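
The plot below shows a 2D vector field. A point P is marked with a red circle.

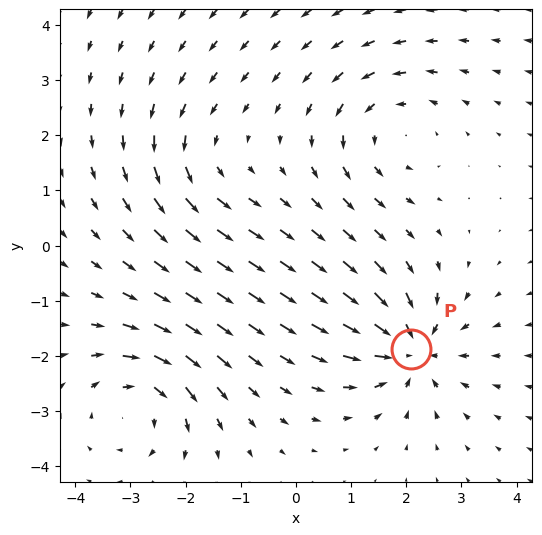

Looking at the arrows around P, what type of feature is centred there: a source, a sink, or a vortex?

At P (2.1, -1.9) the arrows converge inward. Divergence about -6, curl ≈0 — negative divergence with near-zero curl is a sink.

sink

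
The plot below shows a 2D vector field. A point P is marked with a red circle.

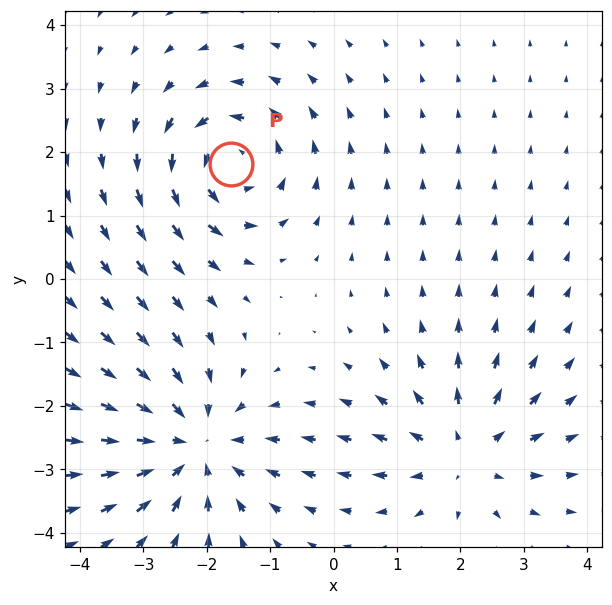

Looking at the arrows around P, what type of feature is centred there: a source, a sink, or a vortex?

vortex

At P (-1.6, 1.8) the arrows circulate counterclockwise. Divergence ≈0, curl about +5 — near-zero divergence with nonzero curl is a vortex.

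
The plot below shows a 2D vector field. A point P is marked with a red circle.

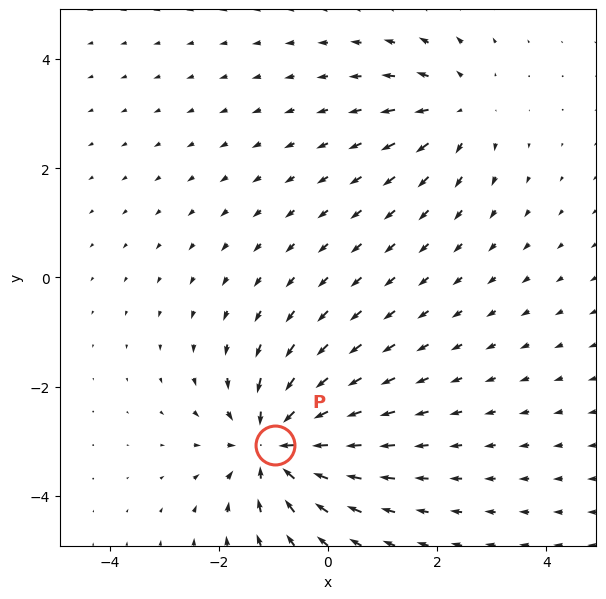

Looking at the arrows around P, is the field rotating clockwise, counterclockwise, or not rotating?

Near P at (-1.0, -3.1) the arrows show no circulation. The curl there is ≈0.

not rotating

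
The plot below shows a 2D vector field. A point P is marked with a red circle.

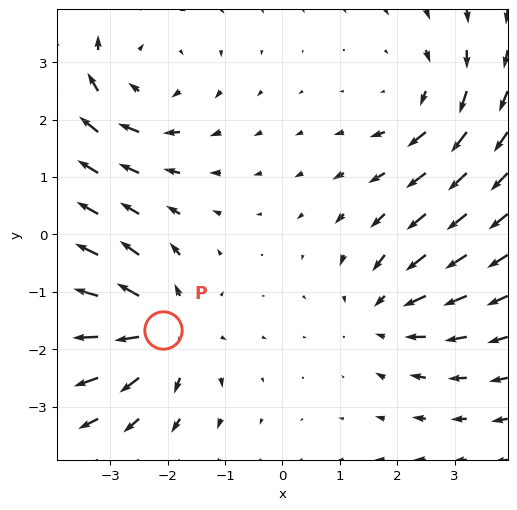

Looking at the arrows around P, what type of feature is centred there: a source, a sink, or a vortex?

source

At P (-2.1, -1.7) the arrows spread outward. Divergence about +4, curl ≈0 — positive divergence with near-zero curl is a source.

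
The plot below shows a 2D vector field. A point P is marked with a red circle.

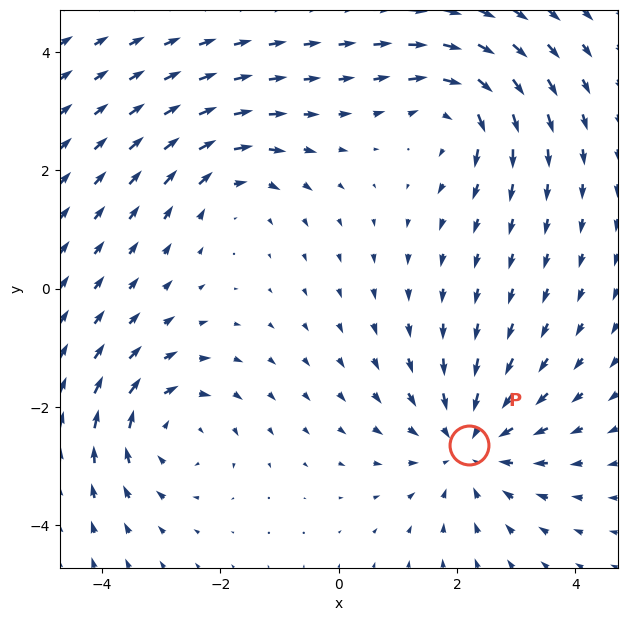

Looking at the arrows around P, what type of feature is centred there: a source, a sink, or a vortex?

sink

At P (2.2, -2.6) the arrows converge inward. Divergence about -4, curl ≈0 — negative divergence with near-zero curl is a sink.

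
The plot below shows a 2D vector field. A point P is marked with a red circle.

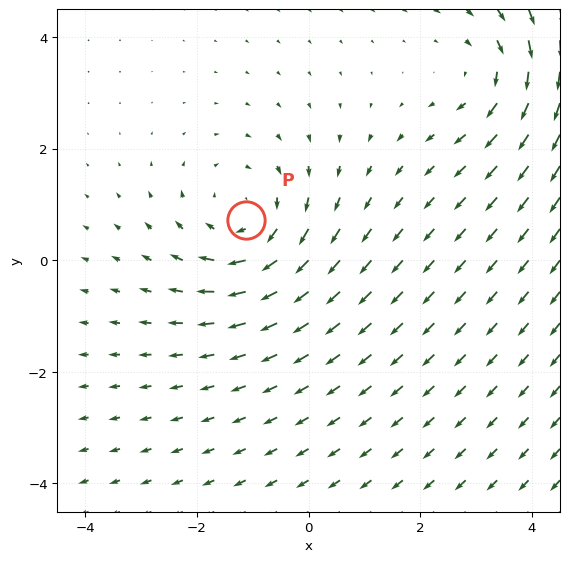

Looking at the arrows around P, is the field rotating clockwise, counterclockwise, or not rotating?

clockwise

Near P at (-1.1, 0.7) the arrows circulate clockwise. The curl (z-component) there is about -3; negative curl means clockwise rotation.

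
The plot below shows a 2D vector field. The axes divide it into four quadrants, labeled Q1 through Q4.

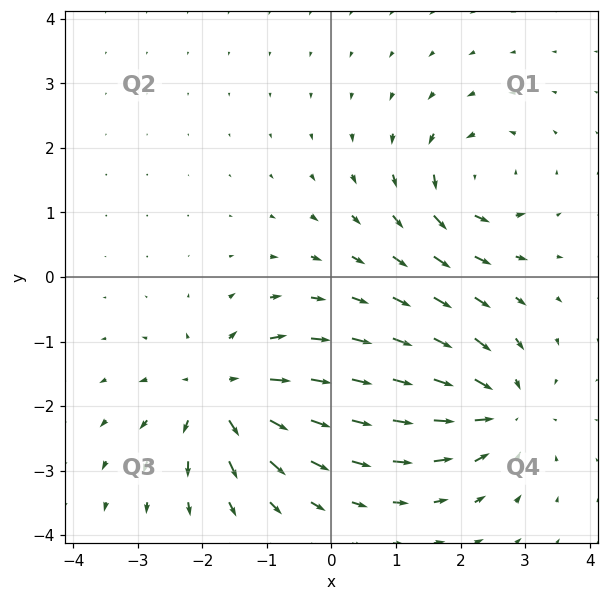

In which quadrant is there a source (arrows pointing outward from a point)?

Q3

The source sits at approximately (-1.7, -1.8), which lies in quadrant Q3. The divergence there is about +6, positive as expected for a source.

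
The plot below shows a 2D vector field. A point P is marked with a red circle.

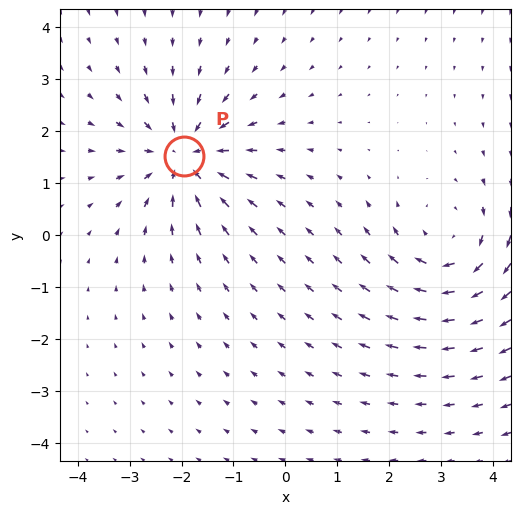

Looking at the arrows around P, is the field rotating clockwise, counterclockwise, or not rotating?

not rotating

Near P at (-2.0, 1.5) the arrows show no circulation. The curl there is ≈0.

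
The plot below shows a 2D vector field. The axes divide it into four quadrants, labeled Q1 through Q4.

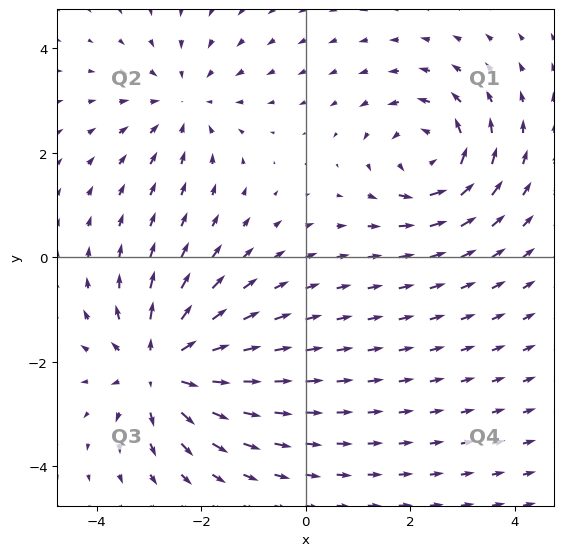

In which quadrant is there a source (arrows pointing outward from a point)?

Q3

The source sits at approximately (-2.8, -2.1), which lies in quadrant Q3. The divergence there is about +4, positive as expected for a source.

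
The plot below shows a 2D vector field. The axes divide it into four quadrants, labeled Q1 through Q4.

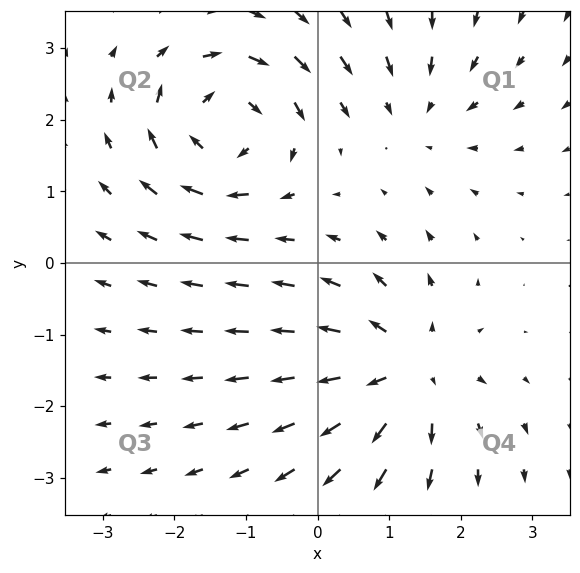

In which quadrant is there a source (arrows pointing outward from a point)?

Q4

The source sits at approximately (1.2, -1.5), which lies in quadrant Q4. The divergence there is about +5, positive as expected for a source.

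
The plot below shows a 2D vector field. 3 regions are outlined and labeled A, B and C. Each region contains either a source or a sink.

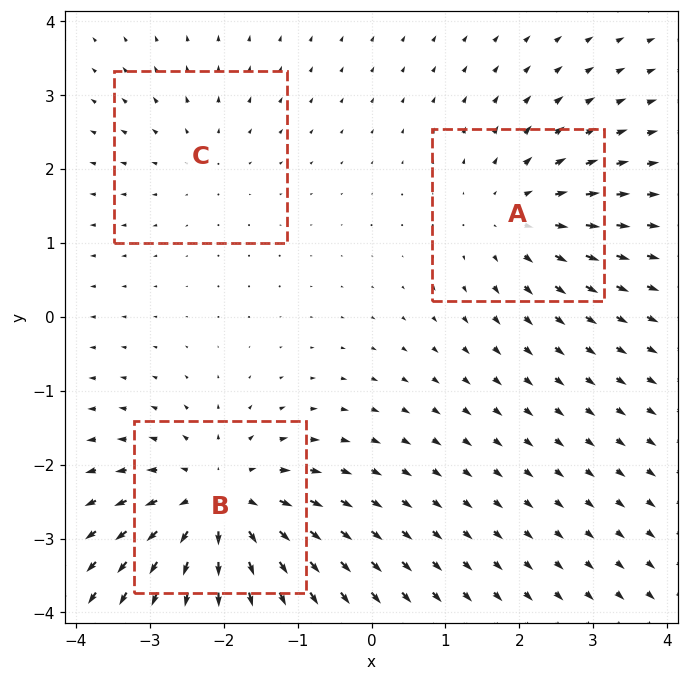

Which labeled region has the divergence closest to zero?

C

Divergence at each region's feature centre — A: about +3, B: about +5, C: about +2. Region C is closest to zero.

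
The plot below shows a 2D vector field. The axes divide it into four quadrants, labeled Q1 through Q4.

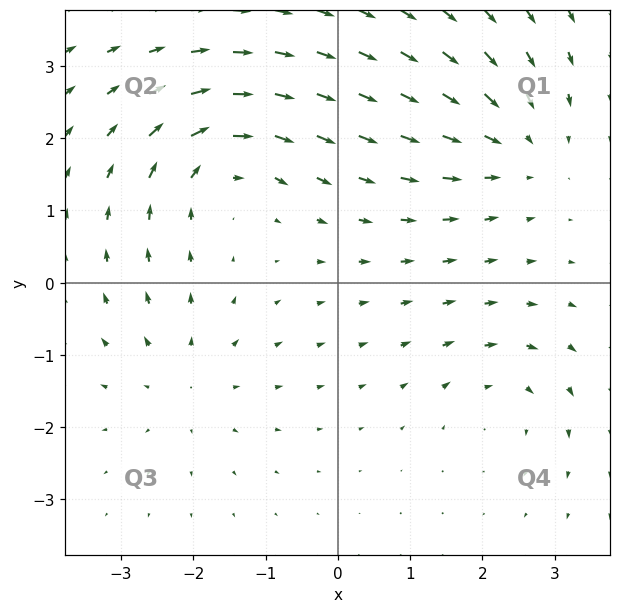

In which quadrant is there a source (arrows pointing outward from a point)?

The source sits at approximately (-2.1, -1.4), which lies in quadrant Q3. The divergence there is about +3, positive as expected for a source.

Q3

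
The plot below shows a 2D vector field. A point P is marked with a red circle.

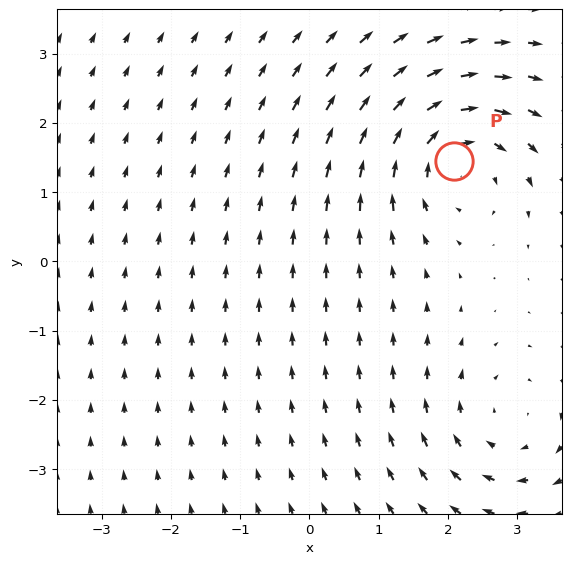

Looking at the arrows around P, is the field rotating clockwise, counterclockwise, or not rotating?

Near P at (2.1, 1.4) the arrows circulate clockwise. The curl (z-component) there is about -6; negative curl means clockwise rotation.

clockwise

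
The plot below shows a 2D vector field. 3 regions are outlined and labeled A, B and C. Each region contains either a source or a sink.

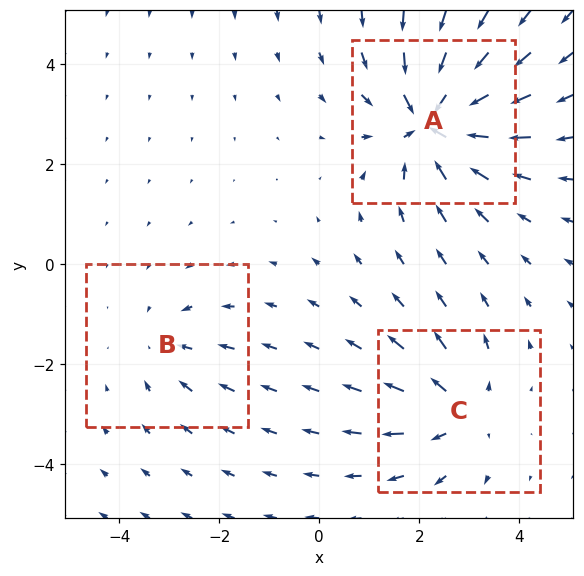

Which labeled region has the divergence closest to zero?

Divergence at each region's feature centre — A: about -6, B: about -2, C: about +3. Region B is closest to zero.

B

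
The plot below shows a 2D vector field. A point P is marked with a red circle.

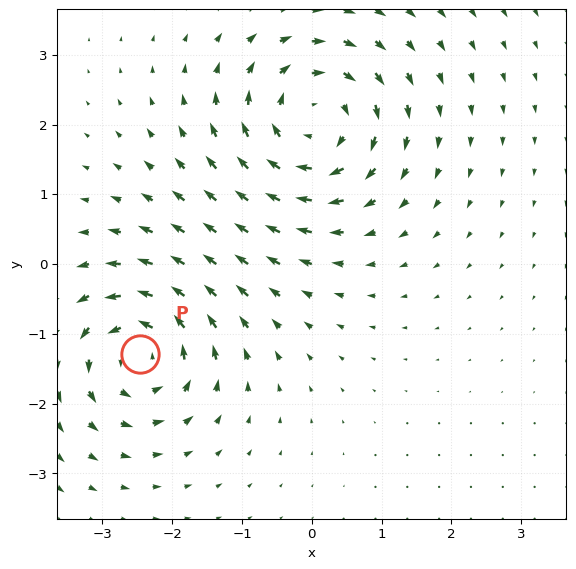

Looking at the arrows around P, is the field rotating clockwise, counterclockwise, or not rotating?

counterclockwise

Near P at (-2.5, -1.3) the arrows circulate counterclockwise. The curl (z-component) there is about +5; positive curl means counterclockwise rotation.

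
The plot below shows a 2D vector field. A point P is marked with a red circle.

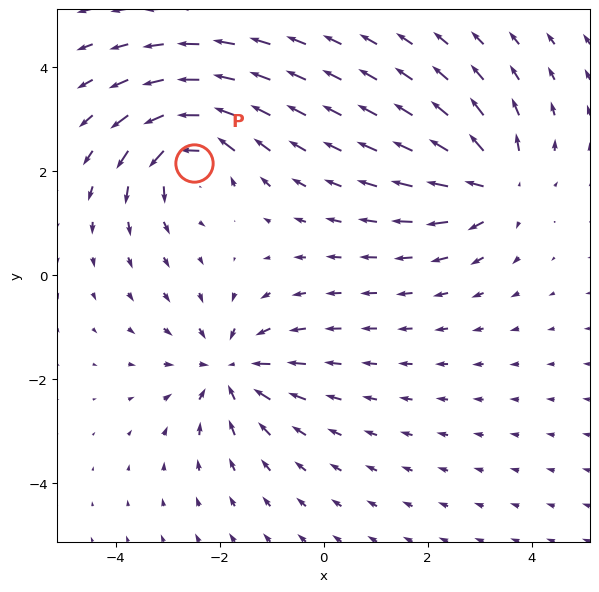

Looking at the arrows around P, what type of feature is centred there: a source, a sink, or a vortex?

At P (-2.5, 2.2) the arrows circulate counterclockwise. Divergence ≈0, curl about +6 — near-zero divergence with nonzero curl is a vortex.

vortex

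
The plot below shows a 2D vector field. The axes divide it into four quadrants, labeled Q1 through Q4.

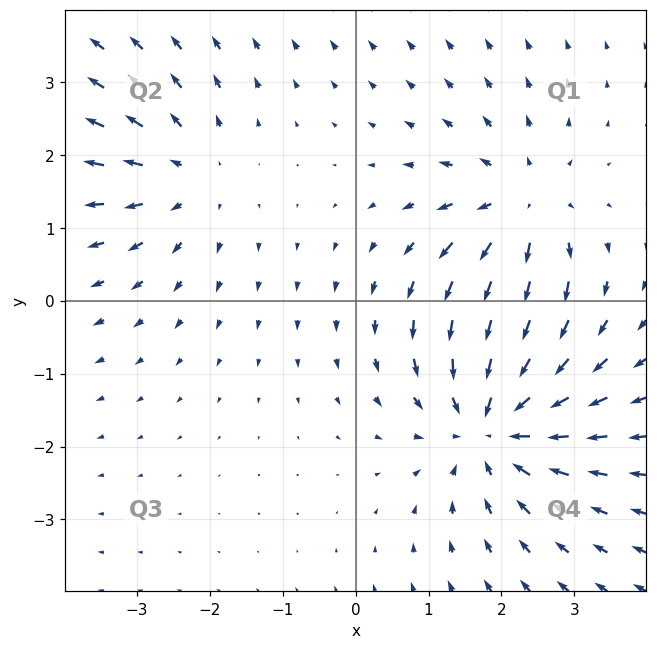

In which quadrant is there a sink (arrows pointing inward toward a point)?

The sink sits at approximately (1.9, -1.7), which lies in quadrant Q4. The divergence there is about -5, negative as expected for a sink.

Q4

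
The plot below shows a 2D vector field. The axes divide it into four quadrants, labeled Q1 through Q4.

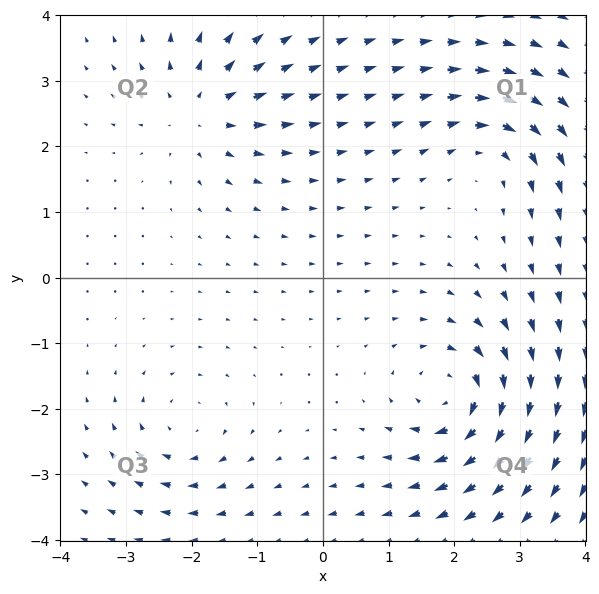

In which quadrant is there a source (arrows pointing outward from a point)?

The source sits at approximately (-1.9, 2.6), which lies in quadrant Q2. The divergence there is about +5, positive as expected for a source.

Q2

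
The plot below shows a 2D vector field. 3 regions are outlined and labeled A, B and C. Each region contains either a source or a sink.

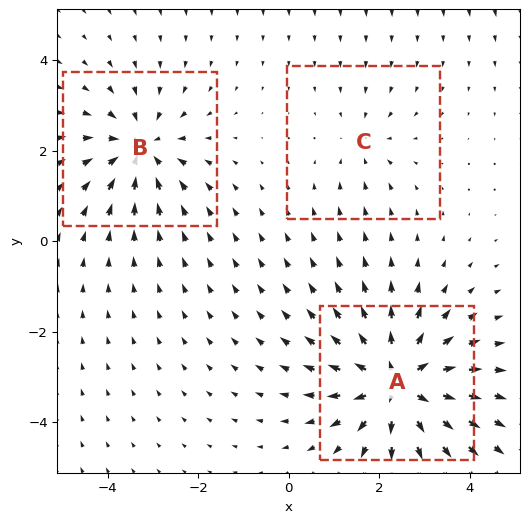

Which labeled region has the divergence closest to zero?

Divergence at each region's feature centre — A: about +5, B: about -4, C: about -2. Region C is closest to zero.

C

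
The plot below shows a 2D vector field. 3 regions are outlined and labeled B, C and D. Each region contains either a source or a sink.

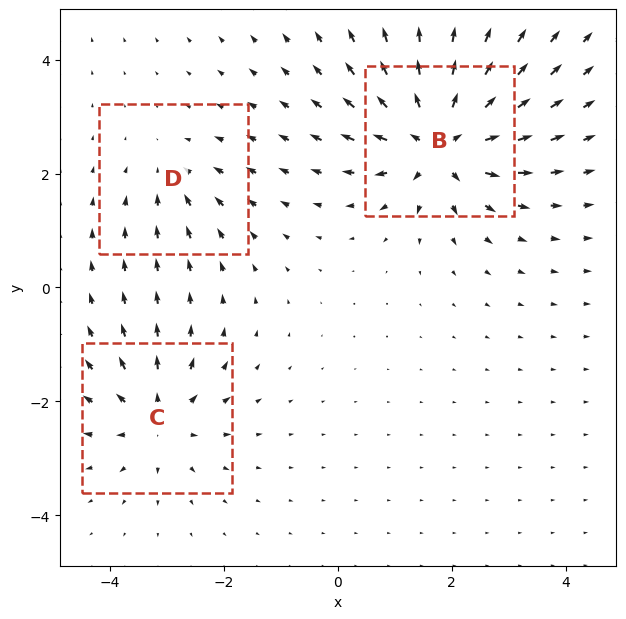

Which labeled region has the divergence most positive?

B

Divergence at each region's feature centre — B: about +6, C: about +4, D: about -2. Region B is most positive.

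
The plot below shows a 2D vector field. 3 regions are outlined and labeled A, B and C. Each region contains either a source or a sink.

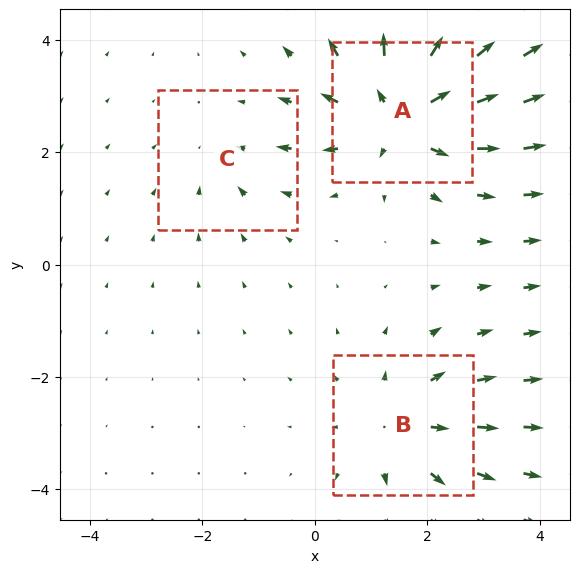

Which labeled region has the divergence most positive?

Divergence at each region's feature centre — A: about +5, B: about +3, C: about -2. Region A is most positive.

A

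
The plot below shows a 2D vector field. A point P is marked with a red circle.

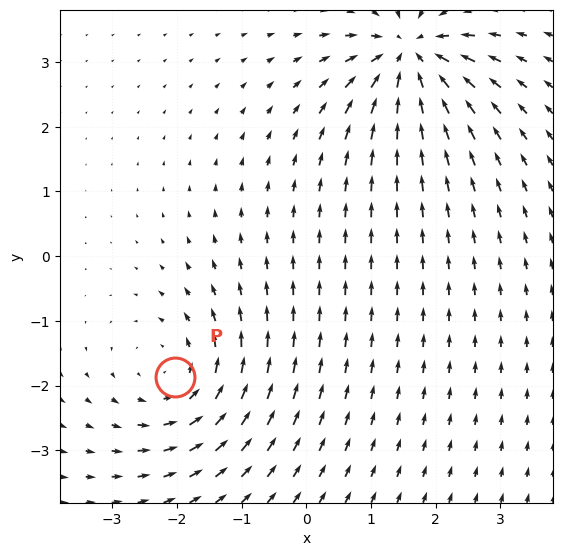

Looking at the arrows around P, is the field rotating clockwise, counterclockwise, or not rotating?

counterclockwise

Near P at (-2.0, -1.9) the arrows circulate counterclockwise. The curl (z-component) there is about +4; positive curl means counterclockwise rotation.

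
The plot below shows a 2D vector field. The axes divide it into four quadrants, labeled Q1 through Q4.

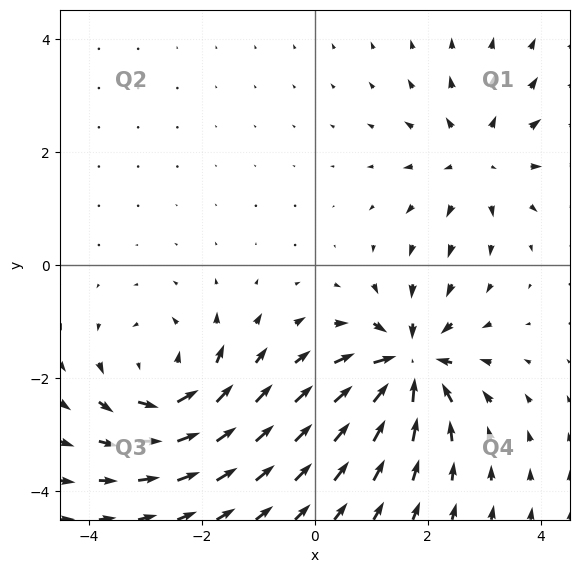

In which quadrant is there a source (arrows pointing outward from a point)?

Q1

The source sits at approximately (2.9, 1.9), which lies in quadrant Q1. The divergence there is about +3, positive as expected for a source.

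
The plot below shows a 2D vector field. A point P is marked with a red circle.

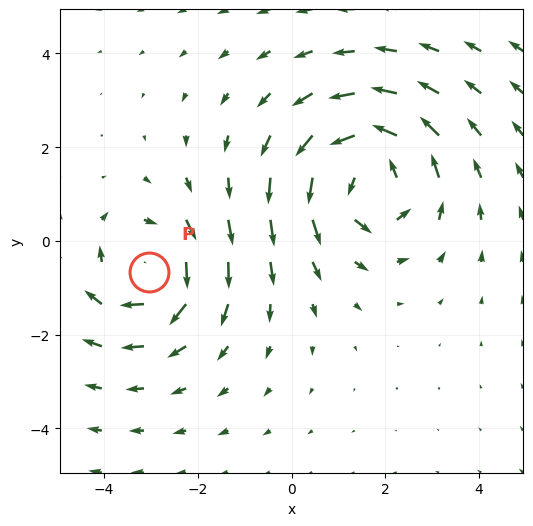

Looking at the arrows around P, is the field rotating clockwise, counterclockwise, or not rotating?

clockwise

Near P at (-3.0, -0.7) the arrows circulate clockwise. The curl (z-component) there is about -3; negative curl means clockwise rotation.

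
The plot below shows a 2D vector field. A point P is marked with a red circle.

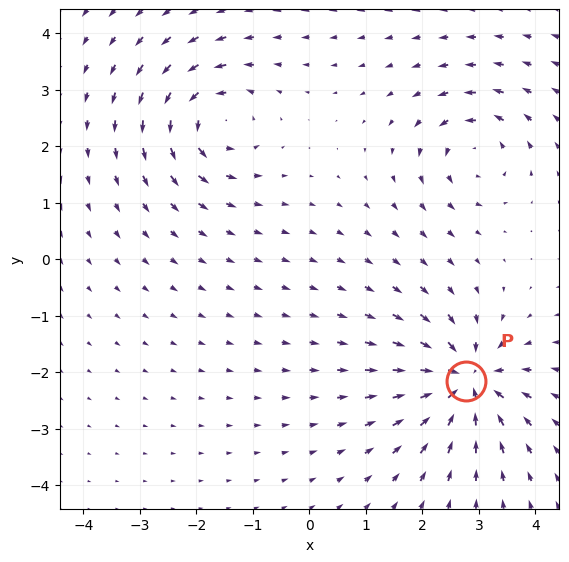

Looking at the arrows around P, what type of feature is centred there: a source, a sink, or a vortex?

sink

At P (2.8, -2.2) the arrows converge inward. Divergence about -6, curl ≈0 — negative divergence with near-zero curl is a sink.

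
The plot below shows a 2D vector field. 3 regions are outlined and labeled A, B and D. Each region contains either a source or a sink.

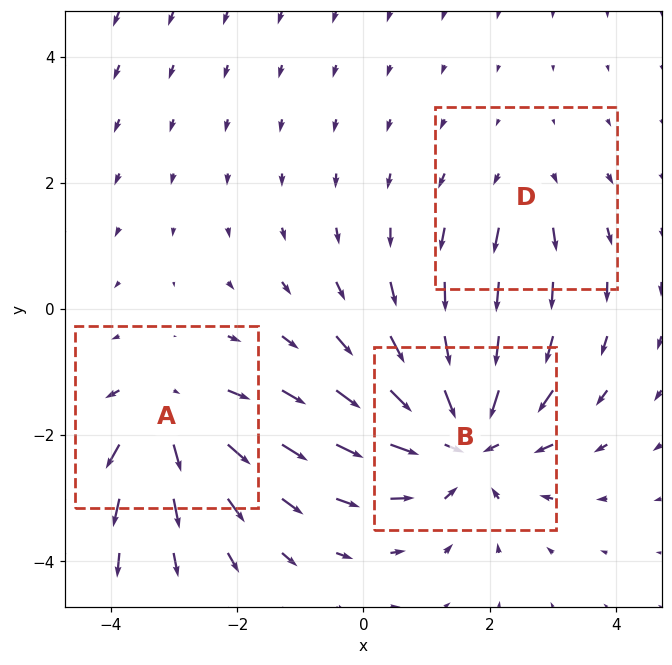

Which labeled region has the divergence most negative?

Divergence at each region's feature centre — A: about +3, B: about -4, D: about +2. Region B is most negative.

B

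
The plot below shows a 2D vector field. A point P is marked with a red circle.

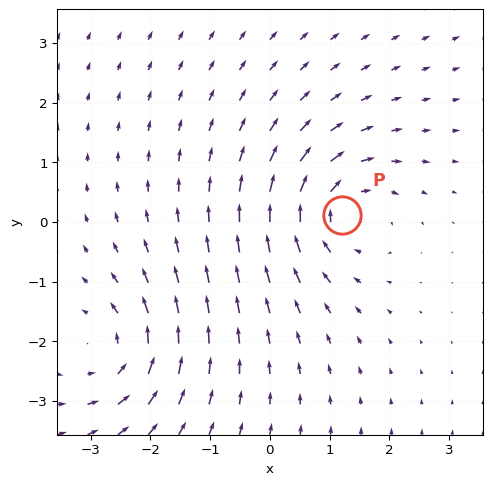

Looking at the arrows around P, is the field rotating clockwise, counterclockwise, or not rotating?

Near P at (1.2, 0.1) the arrows circulate clockwise. The curl (z-component) there is about -4; negative curl means clockwise rotation.

clockwise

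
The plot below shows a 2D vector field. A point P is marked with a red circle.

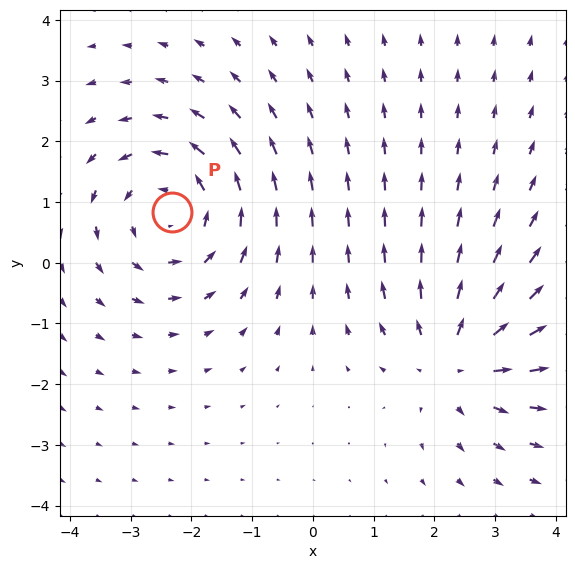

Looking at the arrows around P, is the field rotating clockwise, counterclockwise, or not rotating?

counterclockwise

Near P at (-2.3, 0.8) the arrows circulate counterclockwise. The curl (z-component) there is about +4; positive curl means counterclockwise rotation.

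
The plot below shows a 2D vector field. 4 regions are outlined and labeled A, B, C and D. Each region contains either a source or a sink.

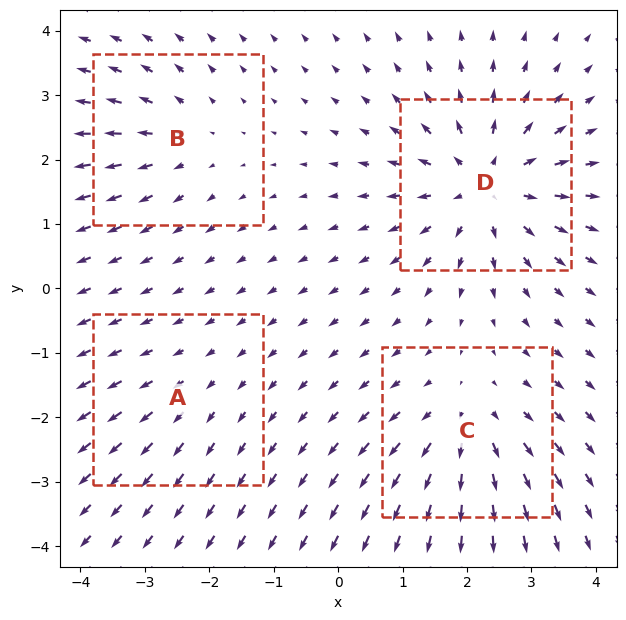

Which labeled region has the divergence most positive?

Divergence at each region's feature centre — A: about +2, B: about +3, C: about +5, D: about +7. Region D is most positive.

D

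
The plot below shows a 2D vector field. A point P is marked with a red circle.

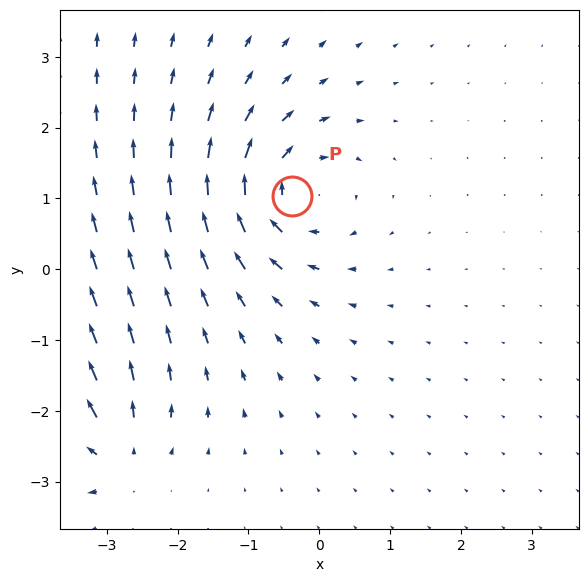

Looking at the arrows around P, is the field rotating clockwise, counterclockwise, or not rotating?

clockwise

Near P at (-0.4, 1.0) the arrows circulate clockwise. The curl (z-component) there is about -5; negative curl means clockwise rotation.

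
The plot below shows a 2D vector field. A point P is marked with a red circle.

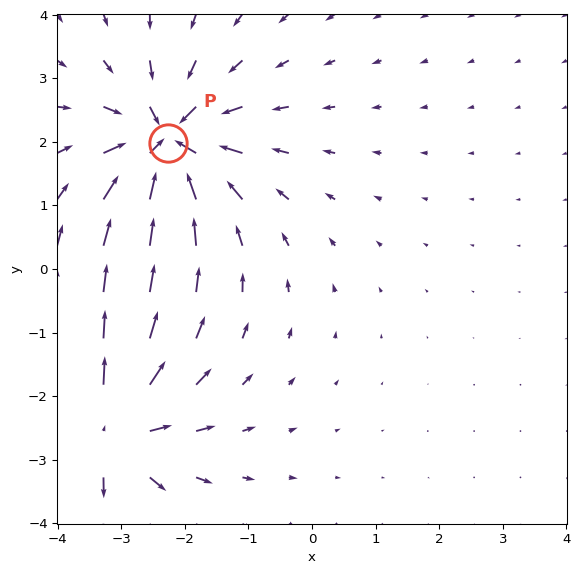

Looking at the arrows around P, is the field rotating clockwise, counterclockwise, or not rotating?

not rotating

Near P at (-2.3, 2.0) the arrows show no circulation. The curl there is ≈0.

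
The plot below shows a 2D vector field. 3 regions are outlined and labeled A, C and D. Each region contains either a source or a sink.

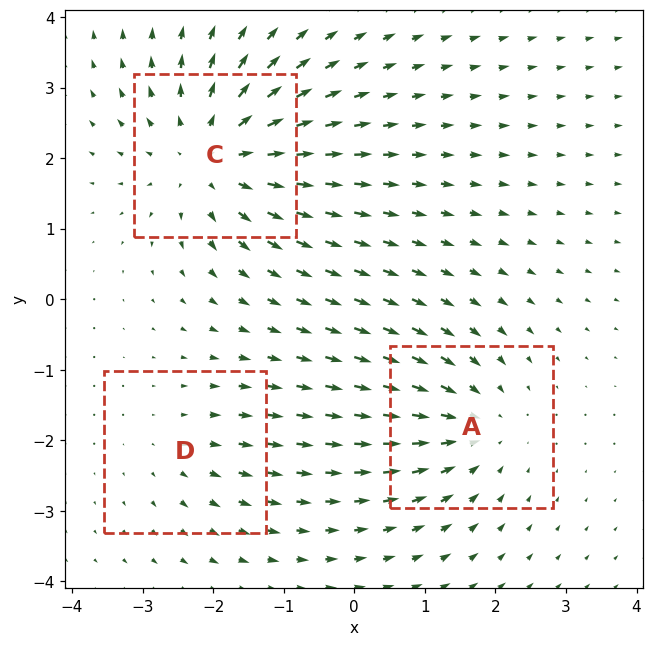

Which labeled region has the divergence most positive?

Divergence at each region's feature centre — A: about -3, C: about +4, D: about +2. Region C is most positive.

C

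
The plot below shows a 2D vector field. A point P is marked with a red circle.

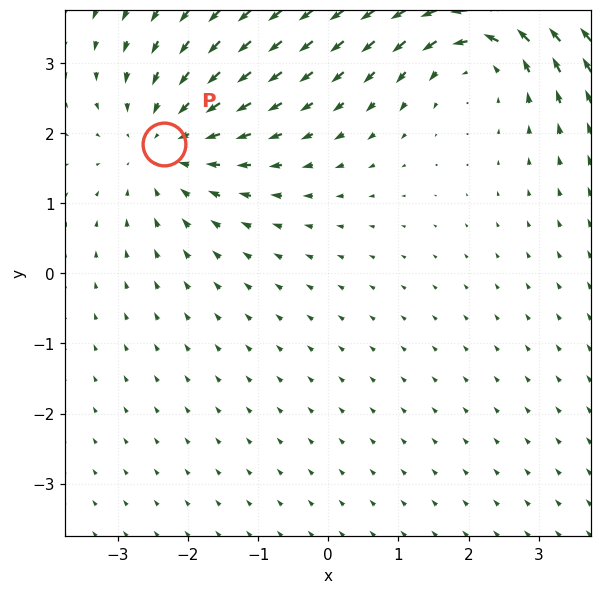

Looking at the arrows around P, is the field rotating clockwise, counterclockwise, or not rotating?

Near P at (-2.3, 1.8) the arrows show no circulation. The curl there is ≈0.

not rotating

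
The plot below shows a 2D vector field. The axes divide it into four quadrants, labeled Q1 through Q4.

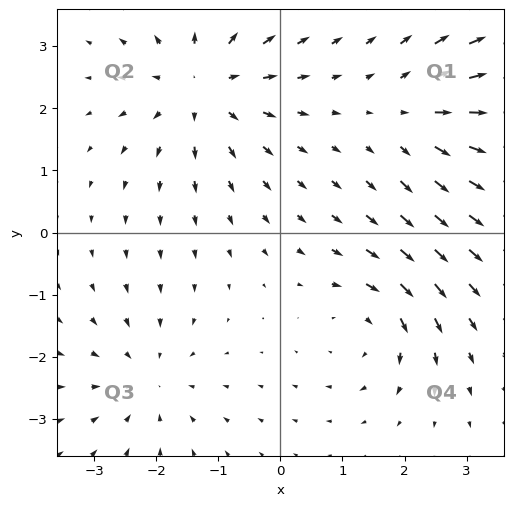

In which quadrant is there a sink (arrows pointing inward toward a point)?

Q3

The sink sits at approximately (-2.1, -2.4), which lies in quadrant Q3. The divergence there is about -3, negative as expected for a sink.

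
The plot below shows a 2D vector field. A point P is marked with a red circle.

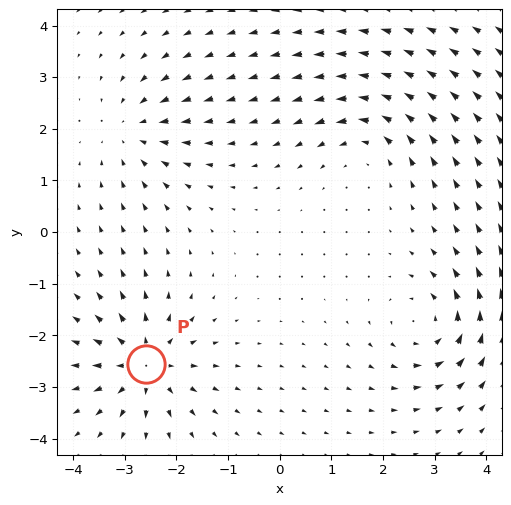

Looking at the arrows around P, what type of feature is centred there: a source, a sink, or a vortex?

source

At P (-2.6, -2.5) the arrows spread outward. Divergence about +6, curl ≈0 — positive divergence with near-zero curl is a source.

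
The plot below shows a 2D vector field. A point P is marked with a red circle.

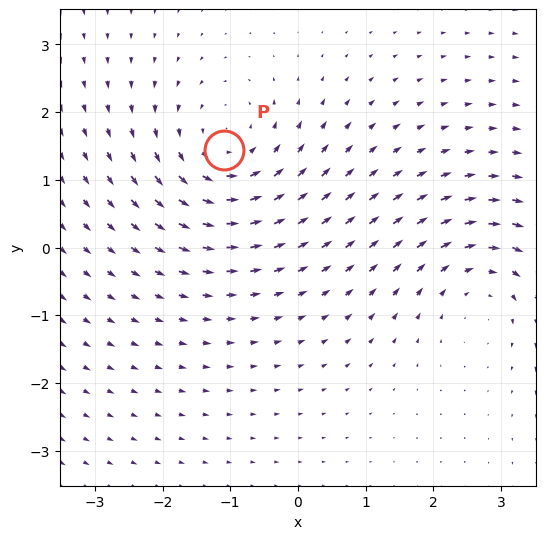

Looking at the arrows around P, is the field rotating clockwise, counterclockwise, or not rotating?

counterclockwise

Near P at (-1.1, 1.4) the arrows circulate counterclockwise. The curl (z-component) there is about +4; positive curl means counterclockwise rotation.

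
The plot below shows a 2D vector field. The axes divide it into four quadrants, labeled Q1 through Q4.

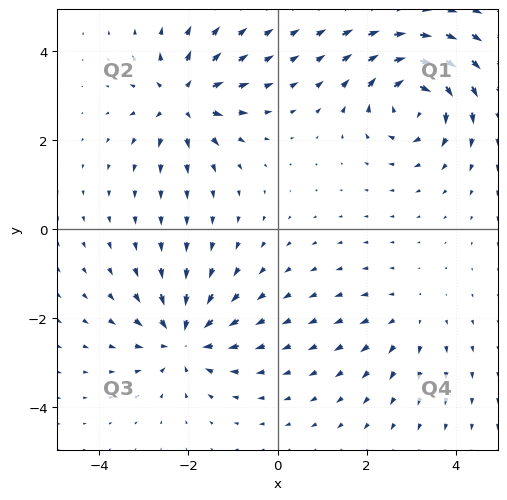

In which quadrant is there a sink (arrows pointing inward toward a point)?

The sink sits at approximately (-2.1, -2.5), which lies in quadrant Q3. The divergence there is about -5, negative as expected for a sink.

Q3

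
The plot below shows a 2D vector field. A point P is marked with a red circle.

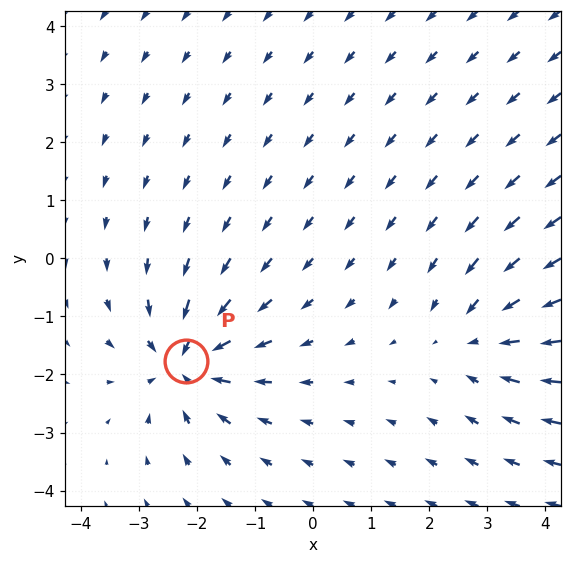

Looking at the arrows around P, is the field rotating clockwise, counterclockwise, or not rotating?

not rotating

Near P at (-2.2, -1.8) the arrows show no circulation. The curl there is ≈0.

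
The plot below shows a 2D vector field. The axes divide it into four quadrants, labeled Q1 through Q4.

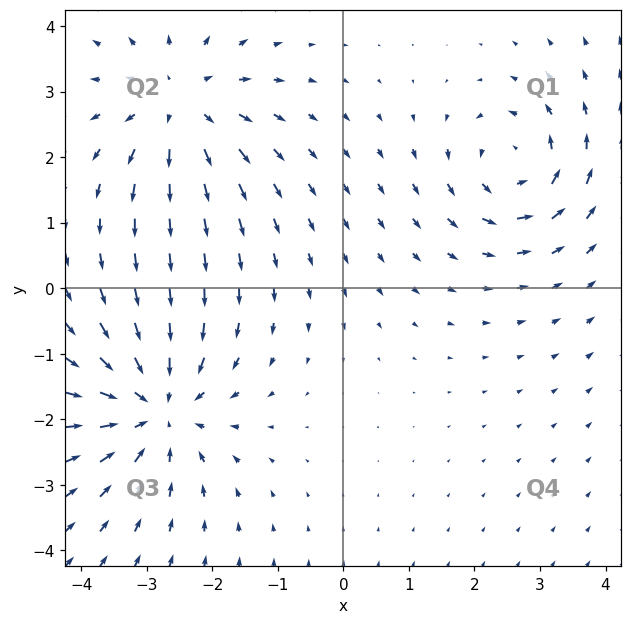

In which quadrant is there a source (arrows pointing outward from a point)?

The source sits at approximately (-2.5, 2.8), which lies in quadrant Q2. The divergence there is about +4, positive as expected for a source.

Q2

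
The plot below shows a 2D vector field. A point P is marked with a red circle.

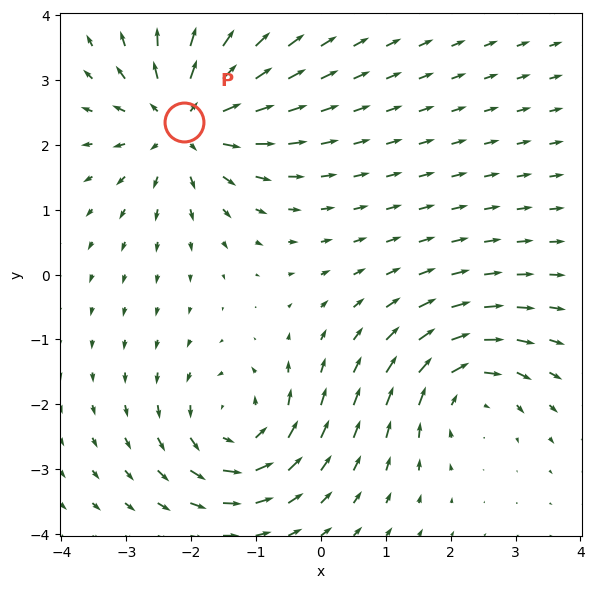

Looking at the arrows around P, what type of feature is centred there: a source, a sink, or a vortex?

source

At P (-2.1, 2.3) the arrows spread outward. Divergence about +5, curl ≈0 — positive divergence with near-zero curl is a source.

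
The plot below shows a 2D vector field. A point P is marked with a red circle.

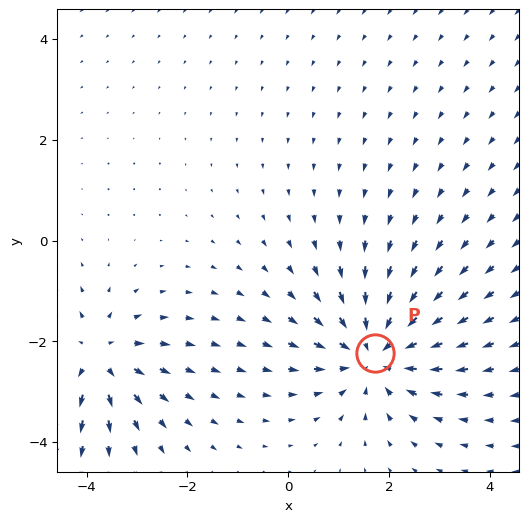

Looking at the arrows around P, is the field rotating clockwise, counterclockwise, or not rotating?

Near P at (1.7, -2.2) the arrows show no circulation. The curl there is ≈0.

not rotating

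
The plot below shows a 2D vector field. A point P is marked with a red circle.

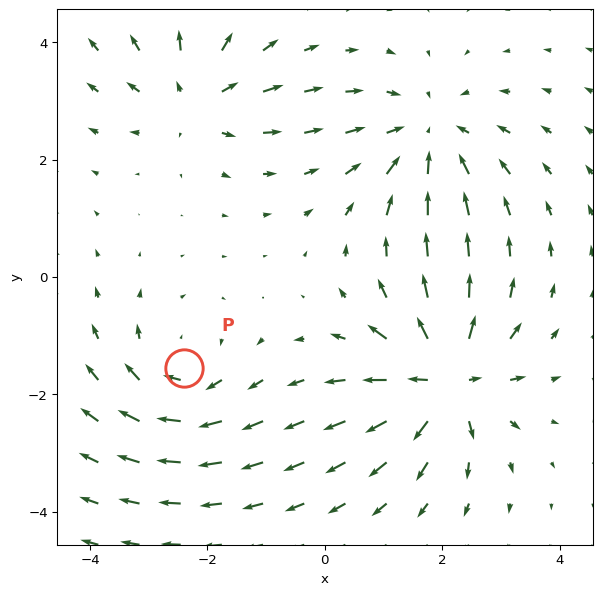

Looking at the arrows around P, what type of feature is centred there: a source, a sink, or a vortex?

vortex

At P (-2.4, -1.5) the arrows circulate clockwise. Divergence ≈0, curl about -4 — near-zero divergence with nonzero curl is a vortex.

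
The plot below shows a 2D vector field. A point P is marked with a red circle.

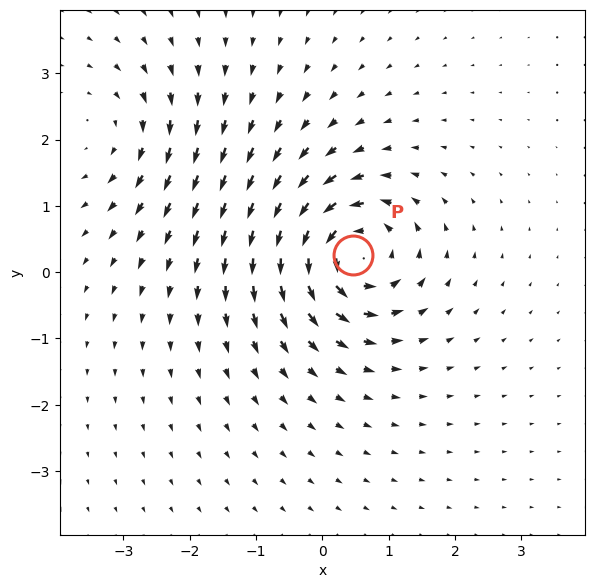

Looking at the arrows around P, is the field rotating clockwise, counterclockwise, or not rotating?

counterclockwise

Near P at (0.5, 0.3) the arrows circulate counterclockwise. The curl (z-component) there is about +6; positive curl means counterclockwise rotation.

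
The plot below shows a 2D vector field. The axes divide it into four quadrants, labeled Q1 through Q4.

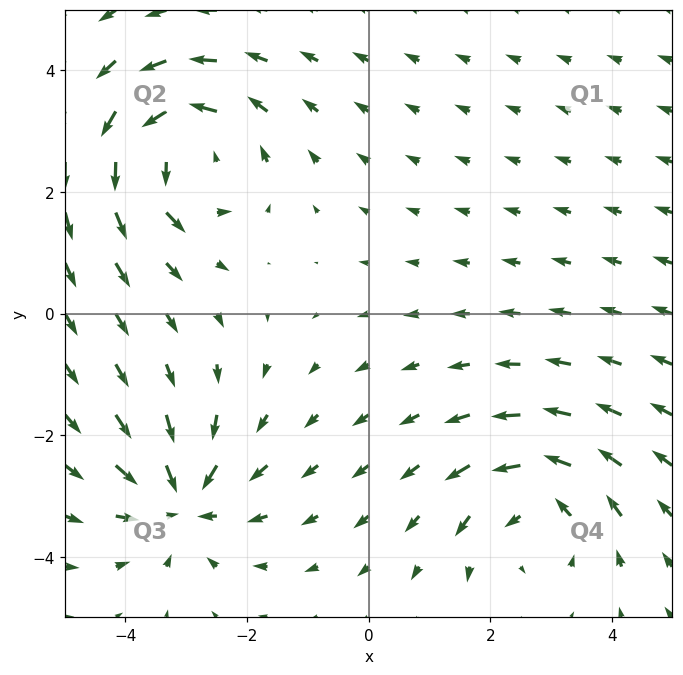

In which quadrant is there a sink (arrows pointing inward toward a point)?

Q3

The sink sits at approximately (-3.1, -3.1), which lies in quadrant Q3. The divergence there is about -4, negative as expected for a sink.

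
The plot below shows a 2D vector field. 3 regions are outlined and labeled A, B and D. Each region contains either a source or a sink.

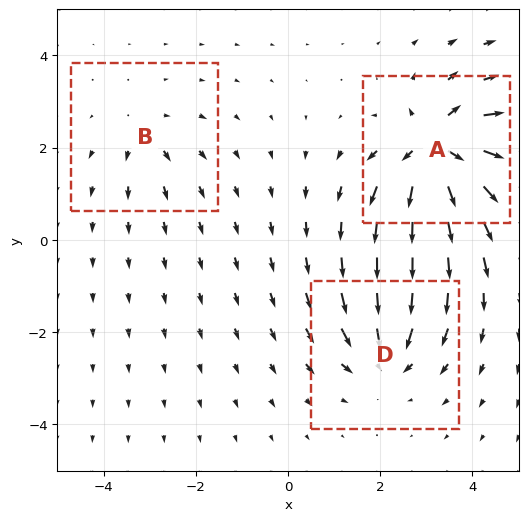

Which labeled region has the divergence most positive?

Divergence at each region's feature centre — A: about +6, B: about +2, D: about -4. Region A is most positive.

A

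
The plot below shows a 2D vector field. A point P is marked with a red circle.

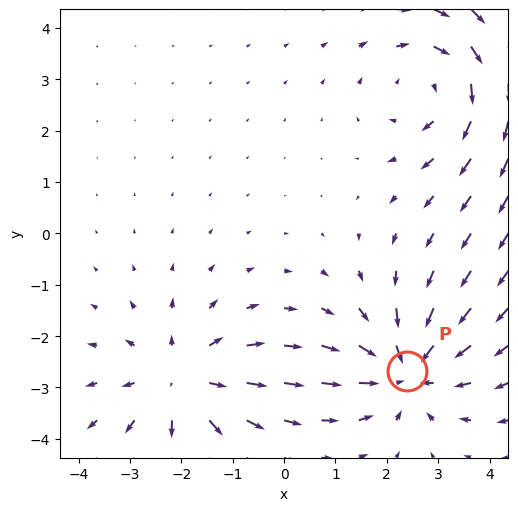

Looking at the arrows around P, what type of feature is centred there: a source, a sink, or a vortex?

At P (2.4, -2.7) the arrows converge inward. Divergence about -4, curl ≈0 — negative divergence with near-zero curl is a sink.

sink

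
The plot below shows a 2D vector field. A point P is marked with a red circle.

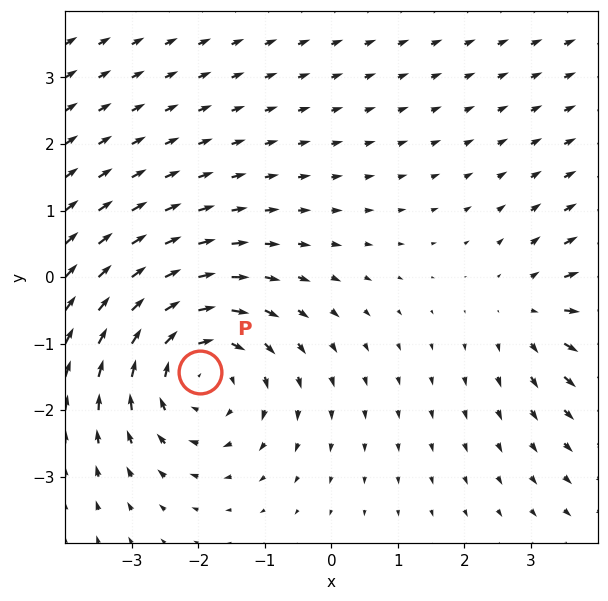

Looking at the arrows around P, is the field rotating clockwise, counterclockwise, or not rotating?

clockwise

Near P at (-2.0, -1.4) the arrows circulate clockwise. The curl (z-component) there is about -4; negative curl means clockwise rotation.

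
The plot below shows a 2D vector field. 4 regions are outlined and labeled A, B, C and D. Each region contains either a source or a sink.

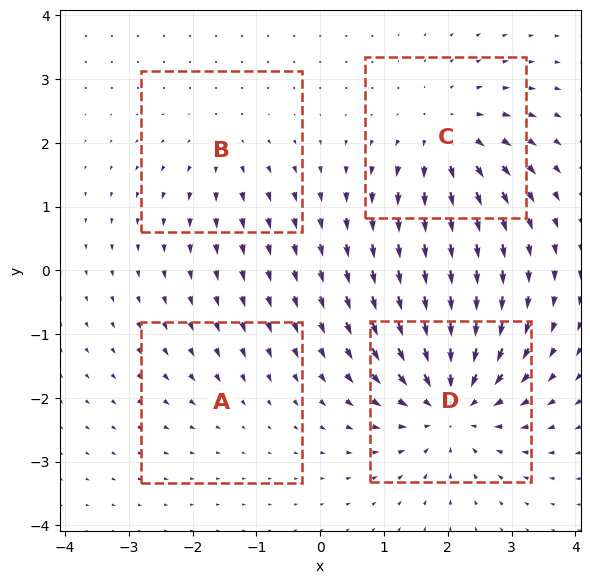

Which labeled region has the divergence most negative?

Divergence at each region's feature centre — A: about -2, B: about +3, C: about +5, D: about -7. Region D is most negative.

D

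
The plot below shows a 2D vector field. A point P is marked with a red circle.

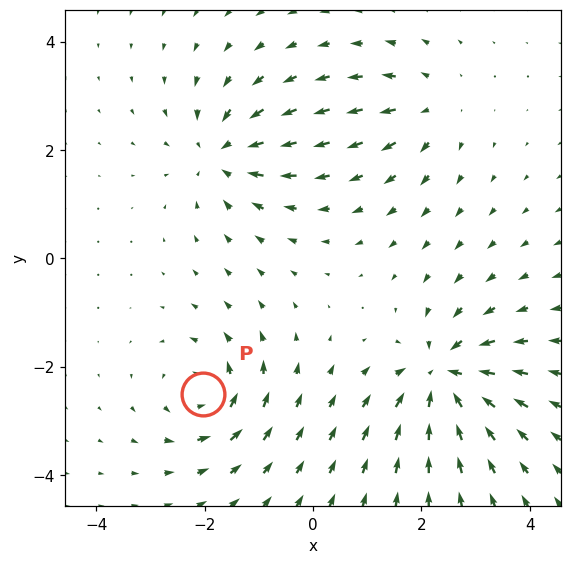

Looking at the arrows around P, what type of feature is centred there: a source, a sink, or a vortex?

vortex

At P (-2.0, -2.5) the arrows circulate counterclockwise. Divergence ≈0, curl about +5 — near-zero divergence with nonzero curl is a vortex.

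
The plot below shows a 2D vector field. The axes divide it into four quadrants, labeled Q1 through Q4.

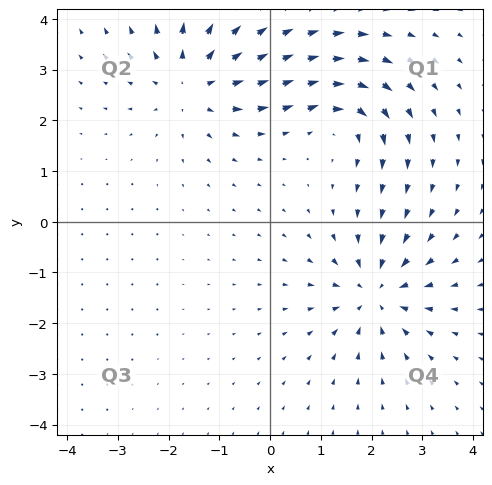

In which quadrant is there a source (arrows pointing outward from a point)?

Q2

The source sits at approximately (-1.5, 2.8), which lies in quadrant Q2. The divergence there is about +5, positive as expected for a source.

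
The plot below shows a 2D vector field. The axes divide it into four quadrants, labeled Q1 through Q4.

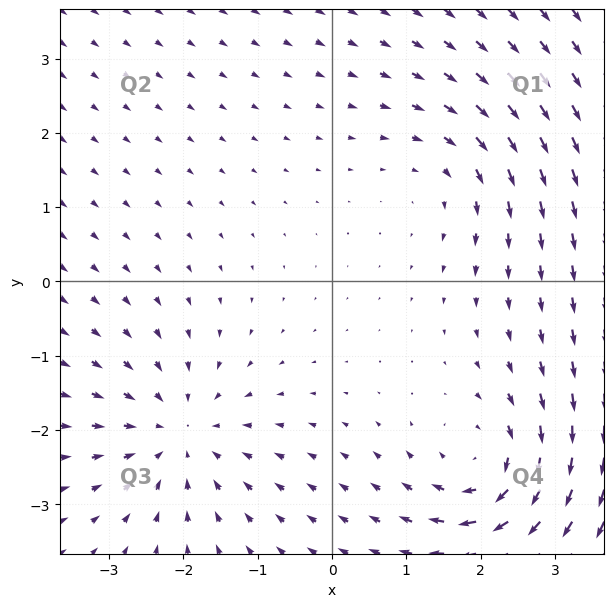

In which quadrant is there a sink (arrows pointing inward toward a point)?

Q3

The sink sits at approximately (-2.1, -2.1), which lies in quadrant Q3. The divergence there is about -4, negative as expected for a sink.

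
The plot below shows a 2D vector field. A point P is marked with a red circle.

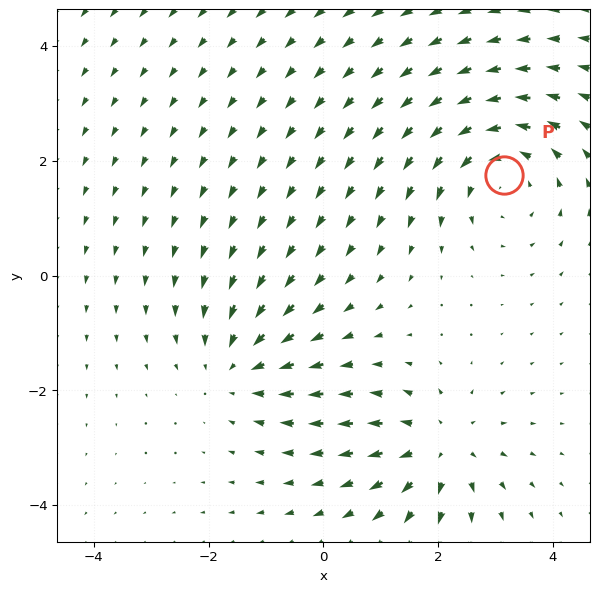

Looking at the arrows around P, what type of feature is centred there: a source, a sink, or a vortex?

vortex

At P (3.1, 1.8) the arrows circulate counterclockwise. Divergence ≈0, curl about +3 — near-zero divergence with nonzero curl is a vortex.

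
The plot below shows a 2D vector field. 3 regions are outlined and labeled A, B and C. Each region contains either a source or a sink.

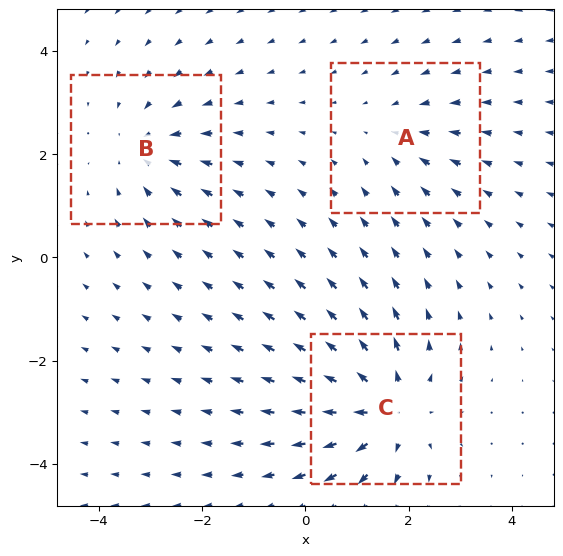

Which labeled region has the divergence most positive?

Divergence at each region's feature centre — A: about -2, B: about -3, C: about +4. Region C is most positive.

C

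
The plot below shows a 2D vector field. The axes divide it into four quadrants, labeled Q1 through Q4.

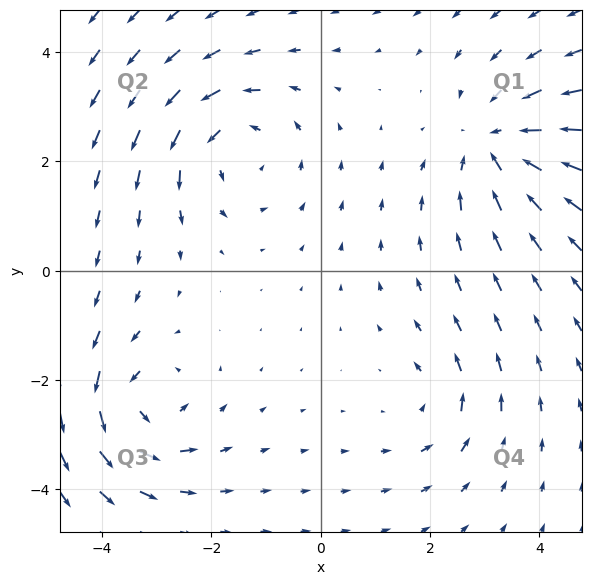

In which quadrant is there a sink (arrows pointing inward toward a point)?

The sink sits at approximately (3.2, 2.3), which lies in quadrant Q1. The divergence there is about -4, negative as expected for a sink.

Q1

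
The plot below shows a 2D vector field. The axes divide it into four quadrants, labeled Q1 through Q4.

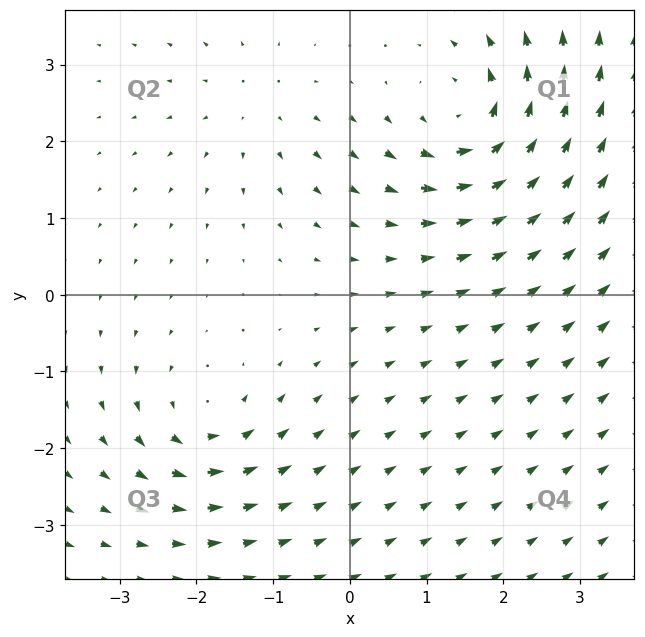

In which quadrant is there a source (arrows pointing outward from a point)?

The source sits at approximately (-1.2, 2.5), which lies in quadrant Q2. The divergence there is about +2, positive as expected for a source.

Q2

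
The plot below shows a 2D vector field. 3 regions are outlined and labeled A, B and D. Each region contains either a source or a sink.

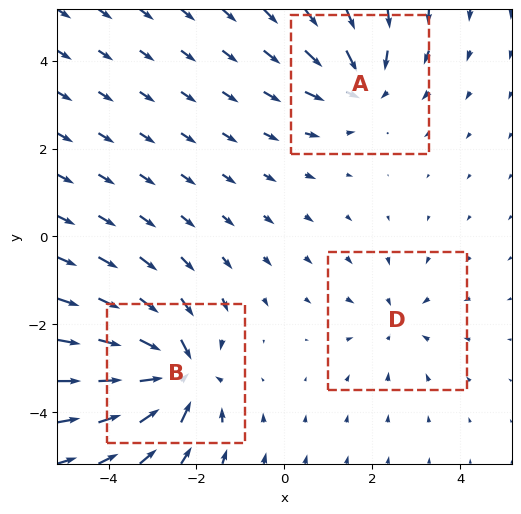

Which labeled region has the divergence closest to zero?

D

Divergence at each region's feature centre — A: about -3, B: about -5, D: about -2. Region D is closest to zero.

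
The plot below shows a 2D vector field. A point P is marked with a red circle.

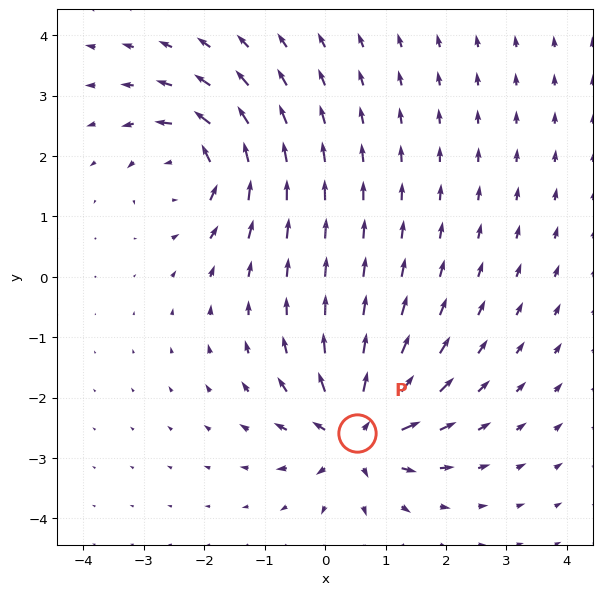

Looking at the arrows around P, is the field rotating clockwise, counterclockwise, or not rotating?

Near P at (0.5, -2.6) the arrows show no circulation. The curl there is ≈0.

not rotating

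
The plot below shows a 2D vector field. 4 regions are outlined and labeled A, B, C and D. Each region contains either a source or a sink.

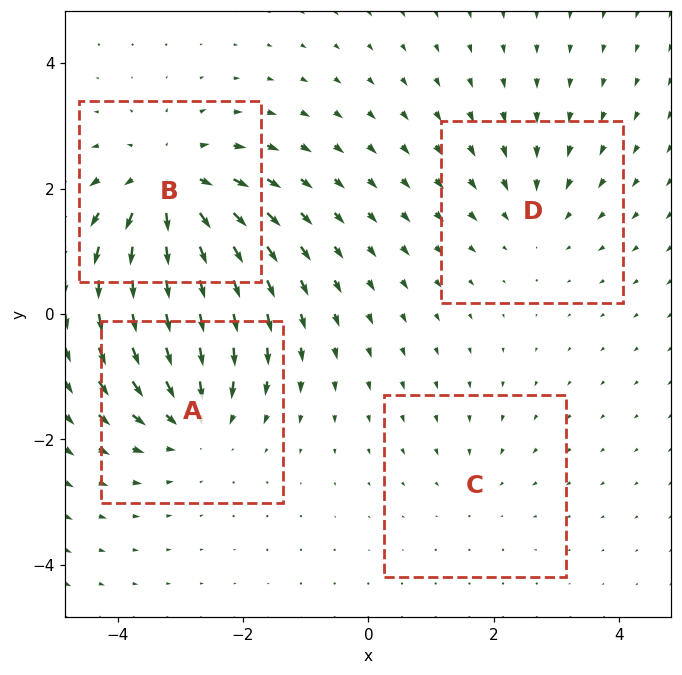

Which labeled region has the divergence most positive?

Divergence at each region's feature centre — A: about -5, B: about +6, C: about -2, D: about -3. Region B is most positive.

B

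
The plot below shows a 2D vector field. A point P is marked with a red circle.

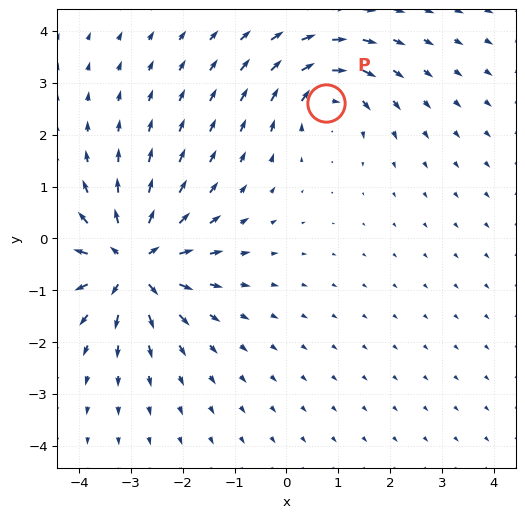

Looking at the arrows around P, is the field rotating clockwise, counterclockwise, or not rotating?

Near P at (0.8, 2.6) the arrows circulate clockwise. The curl (z-component) there is about -4; negative curl means clockwise rotation.

clockwise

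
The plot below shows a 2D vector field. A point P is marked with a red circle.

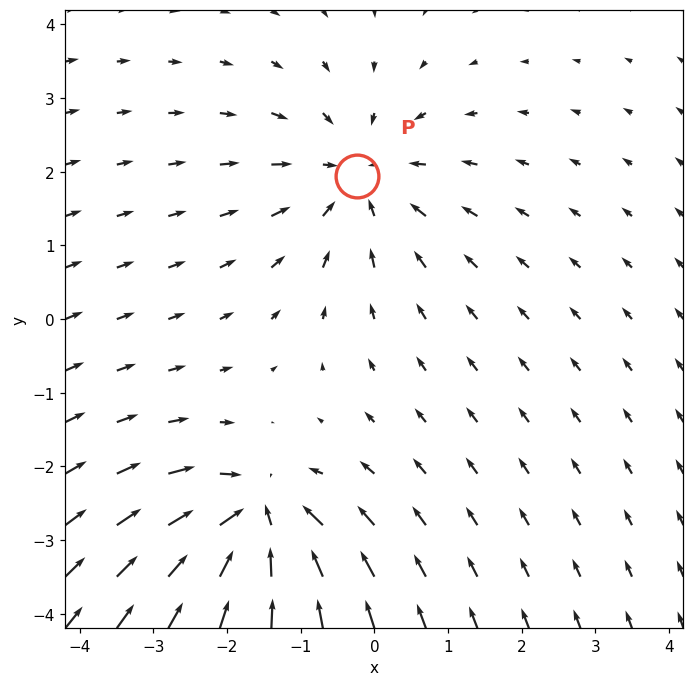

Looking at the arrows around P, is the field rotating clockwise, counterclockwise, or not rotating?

Near P at (-0.2, 1.9) the arrows show no circulation. The curl there is ≈0.

not rotating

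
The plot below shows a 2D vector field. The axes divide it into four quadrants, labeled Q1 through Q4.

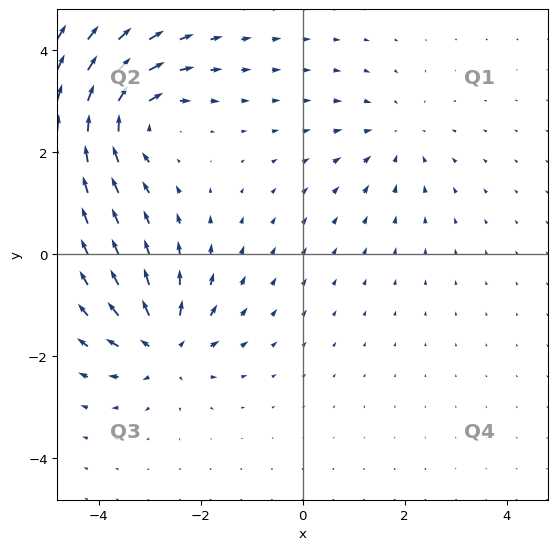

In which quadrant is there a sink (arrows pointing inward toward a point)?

The sink sits at approximately (1.8, 2.3), which lies in quadrant Q1. The divergence there is about -3, negative as expected for a sink.

Q1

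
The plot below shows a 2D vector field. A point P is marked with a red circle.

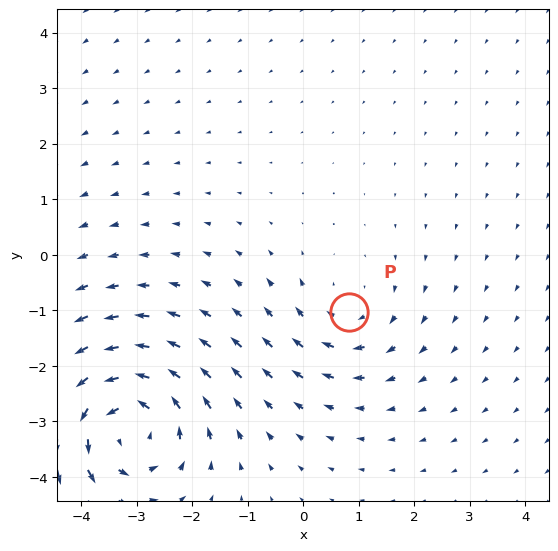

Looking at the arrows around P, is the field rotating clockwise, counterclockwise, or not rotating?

clockwise

Near P at (0.8, -1.0) the arrows circulate clockwise. The curl (z-component) there is about -2; negative curl means clockwise rotation.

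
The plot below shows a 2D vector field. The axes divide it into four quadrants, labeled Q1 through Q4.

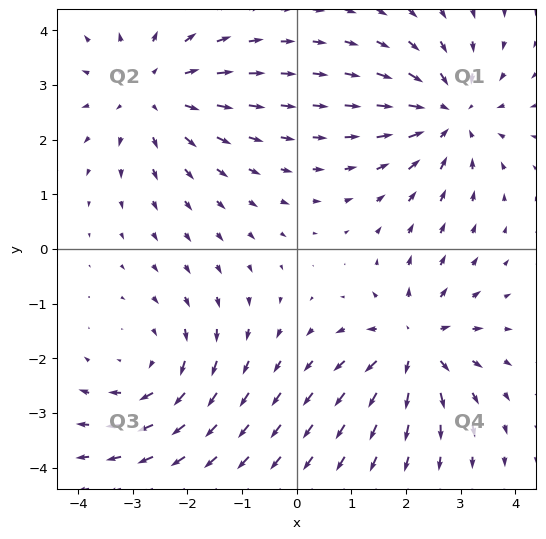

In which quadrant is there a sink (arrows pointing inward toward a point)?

Q1

The sink sits at approximately (2.8, 2.5), which lies in quadrant Q1. The divergence there is about -5, negative as expected for a sink.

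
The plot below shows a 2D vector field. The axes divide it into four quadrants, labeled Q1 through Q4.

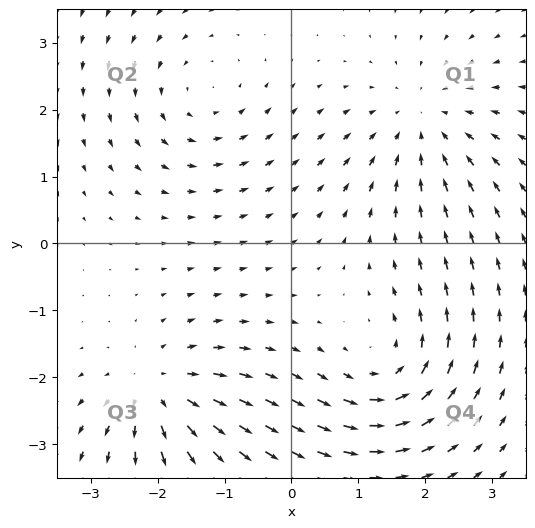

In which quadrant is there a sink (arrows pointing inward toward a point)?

The sink sits at approximately (2.0, 1.8), which lies in quadrant Q1. The divergence there is about -4, negative as expected for a sink.

Q1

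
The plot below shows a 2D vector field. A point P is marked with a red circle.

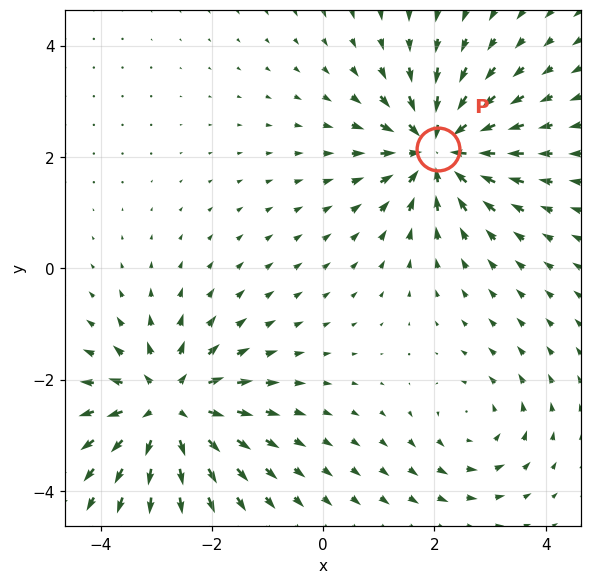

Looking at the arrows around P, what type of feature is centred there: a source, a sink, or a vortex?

sink

At P (2.1, 2.1) the arrows converge inward. Divergence about -6, curl ≈0 — negative divergence with near-zero curl is a sink.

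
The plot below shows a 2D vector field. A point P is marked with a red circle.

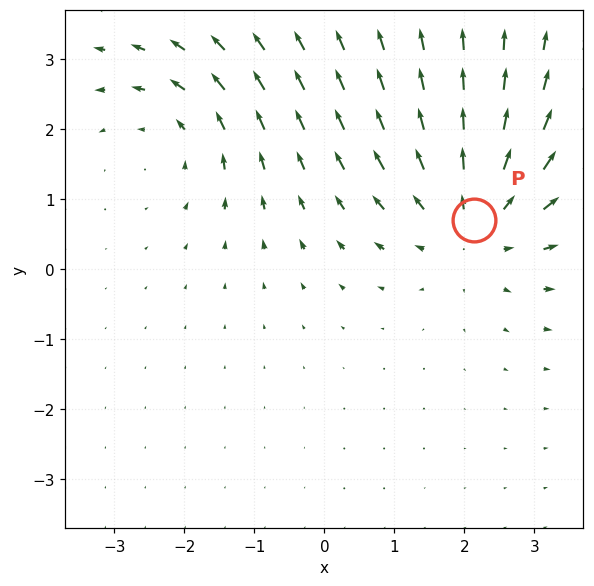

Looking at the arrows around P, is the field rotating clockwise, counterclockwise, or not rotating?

not rotating

Near P at (2.1, 0.7) the arrows show no circulation. The curl there is ≈0.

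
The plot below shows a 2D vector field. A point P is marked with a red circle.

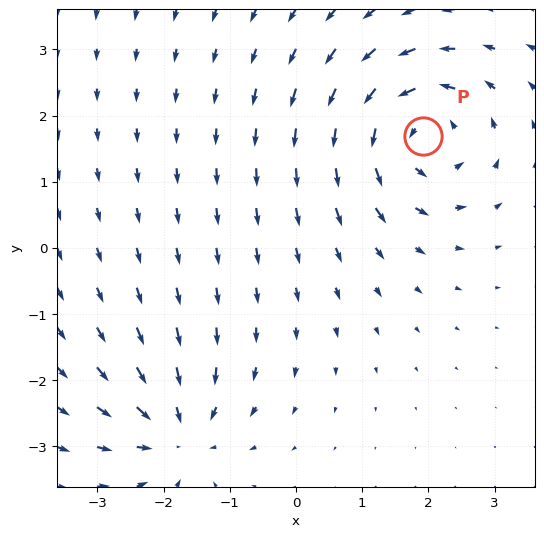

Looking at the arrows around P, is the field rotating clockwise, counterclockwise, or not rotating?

Near P at (1.9, 1.7) the arrows circulate counterclockwise. The curl (z-component) there is about +6; positive curl means counterclockwise rotation.

counterclockwise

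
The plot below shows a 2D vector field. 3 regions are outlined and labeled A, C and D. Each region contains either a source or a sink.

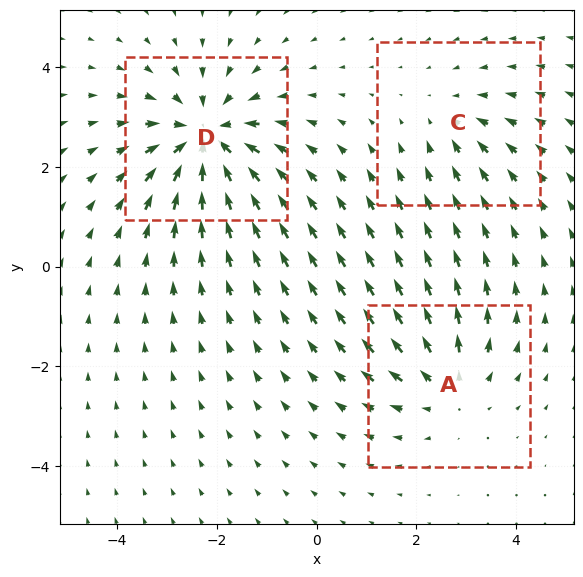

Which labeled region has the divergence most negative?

D

Divergence at each region's feature centre — A: about +3, C: about -2, D: about -5. Region D is most negative.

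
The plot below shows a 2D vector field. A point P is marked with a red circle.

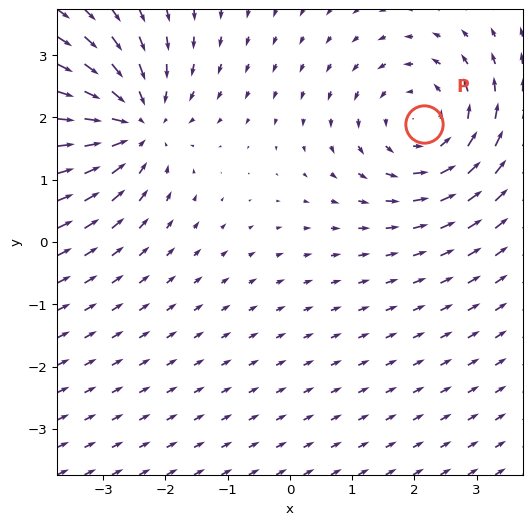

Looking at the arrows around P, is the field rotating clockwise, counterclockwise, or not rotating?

counterclockwise

Near P at (2.1, 1.9) the arrows circulate counterclockwise. The curl (z-component) there is about +3; positive curl means counterclockwise rotation.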